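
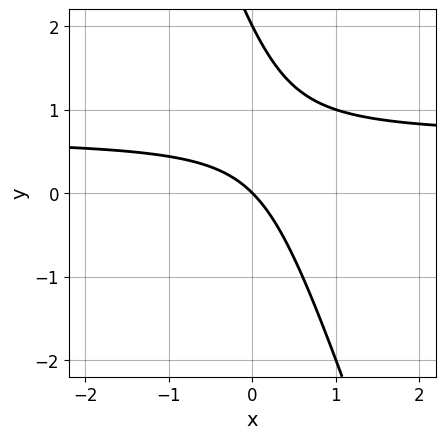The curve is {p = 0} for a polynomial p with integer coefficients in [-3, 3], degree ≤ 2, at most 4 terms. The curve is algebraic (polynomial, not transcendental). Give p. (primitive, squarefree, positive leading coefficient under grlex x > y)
3*x*y + y^2 - 2*x - 2*y

(a) The degree is 2 — a generic line meets the curve in up to 2 points.
(b) Against the integer gridlines: one x-axis crossing is at x = 0; the y-axis gridline crossings are at y ∈ {0, 2}.
(c) Assembling these constraints gives the stated polynomial.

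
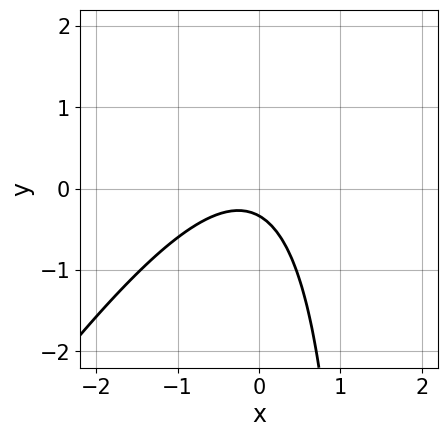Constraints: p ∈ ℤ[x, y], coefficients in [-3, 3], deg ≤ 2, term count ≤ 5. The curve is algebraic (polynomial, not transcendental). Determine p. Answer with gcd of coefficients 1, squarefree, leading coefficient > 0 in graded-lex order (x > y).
3*x^2 - 2*x*y + x + 3*y + 1

1. The degree is 2 — no degree-1 curve has this shape.
2. Reading off the gridlines: it misses every integer gridline on the x-axis.
3. Putting this together gives p.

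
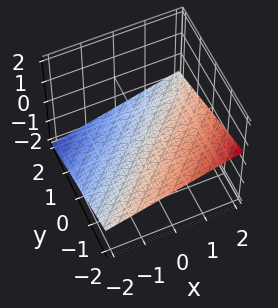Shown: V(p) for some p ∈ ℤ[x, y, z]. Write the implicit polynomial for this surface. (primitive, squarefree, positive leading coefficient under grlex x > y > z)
x - y - 3*z - 2

1. Degree: the surface is flat (a plane), so deg p = 1.
2. Reading off the gridlines: it crosses the y-axis at the gridline y = -2; it crosses the x-axis at the gridline x = 2.
3. Together with the visible shape, these determine p as stated.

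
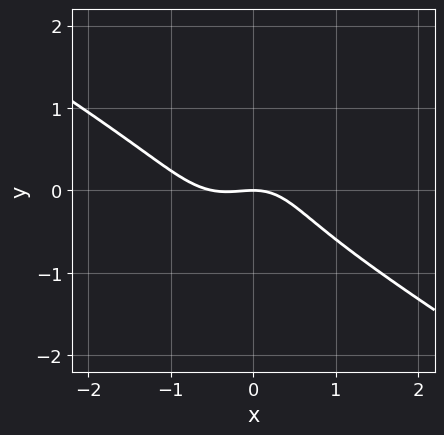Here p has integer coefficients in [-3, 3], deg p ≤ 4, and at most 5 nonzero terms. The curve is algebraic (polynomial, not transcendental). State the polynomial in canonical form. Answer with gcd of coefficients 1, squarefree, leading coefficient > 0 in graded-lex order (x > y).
2*x^3 + 2*x^2*y + 3*y^3 + x^2 + 2*y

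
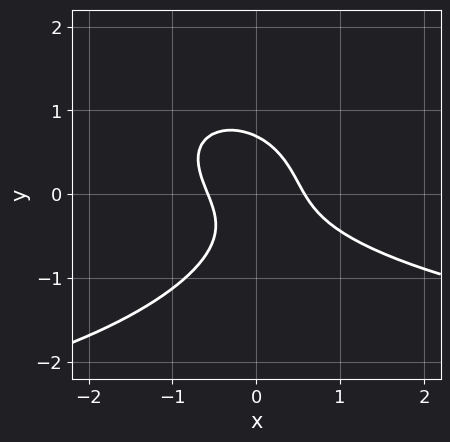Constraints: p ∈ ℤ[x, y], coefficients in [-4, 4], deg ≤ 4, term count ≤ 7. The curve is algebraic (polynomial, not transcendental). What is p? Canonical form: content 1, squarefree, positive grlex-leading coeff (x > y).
x^2*y + 3*y^3 + 3*x^2 + 3*x*y - 1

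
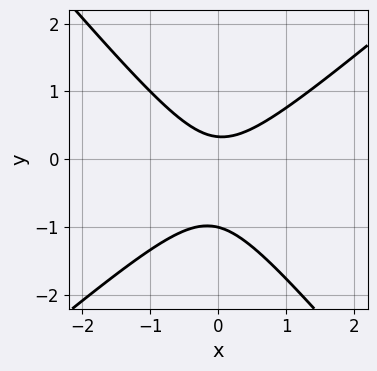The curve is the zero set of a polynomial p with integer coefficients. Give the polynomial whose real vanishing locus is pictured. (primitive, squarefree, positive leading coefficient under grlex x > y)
3*x^2 - x*y - 3*y^2 - 2*y + 1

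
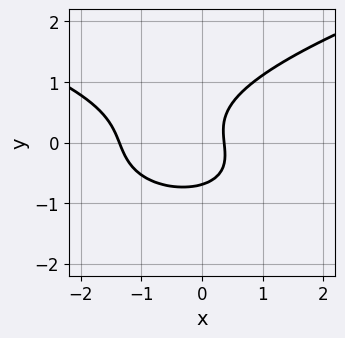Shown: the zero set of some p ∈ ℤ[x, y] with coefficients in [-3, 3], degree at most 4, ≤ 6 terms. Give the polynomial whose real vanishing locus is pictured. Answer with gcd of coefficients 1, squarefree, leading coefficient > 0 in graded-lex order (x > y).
First, the degree is 3 — a generic line meets the curve in up to 3 points.
Finally, the integer polynomial consistent with all of this is the stated p.

3*y^3 - 2*x^2 - x*y - 2*x + 1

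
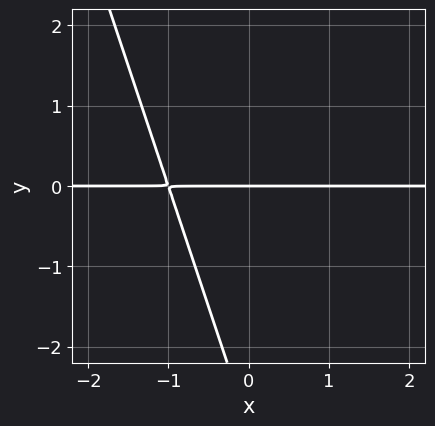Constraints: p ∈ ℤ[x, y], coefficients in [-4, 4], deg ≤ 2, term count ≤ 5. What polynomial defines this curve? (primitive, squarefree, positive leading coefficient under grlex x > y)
1. deg p = 2. No degree-1 curve has this shape.
2. Against the integer gridlines: it crosses the y-axis at the gridline y = 0; every point of the x-axis in the box is on the curve.
3. Solving for integer coefficients yields p as stated.

3*x*y + y^2 + 3*y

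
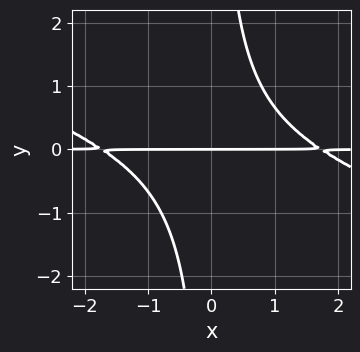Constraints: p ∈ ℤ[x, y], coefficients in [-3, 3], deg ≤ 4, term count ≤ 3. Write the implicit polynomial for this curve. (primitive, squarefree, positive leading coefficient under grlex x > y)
First, deg p = 3.
Next, from the axis intercepts and sections: the visible x-axis segment lies entirely on the curve; one y-axis crossing is at y = 0.
Finally, solving for integer coefficients yields p as stated.

x^2*y + 3*x*y^2 - 3*y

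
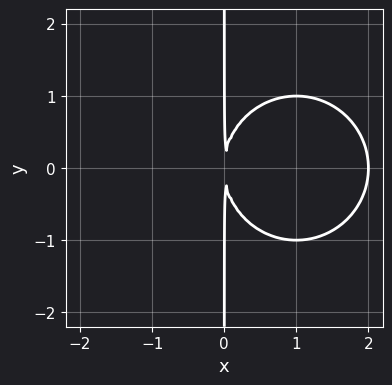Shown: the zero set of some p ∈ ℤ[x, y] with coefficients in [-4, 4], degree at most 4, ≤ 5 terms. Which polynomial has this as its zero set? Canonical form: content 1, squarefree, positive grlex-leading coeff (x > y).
x^3 + x*y^2 - 2*x^2

First, degree: no degree-2 curve has this shape, so deg p = 3.
Then, symmetries: it's symmetric under y → −y, forcing even powers of y.
Next, observable constraints: it meets the x-axis at x = 2 (among the integer gridlines); every point of the y-axis in the box is on the curve.
Finally, assembling these constraints gives the stated polynomial.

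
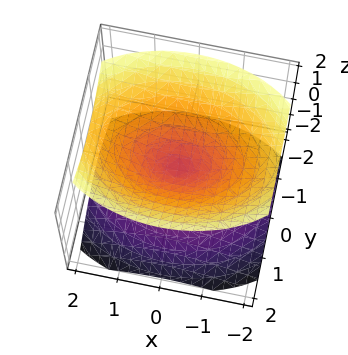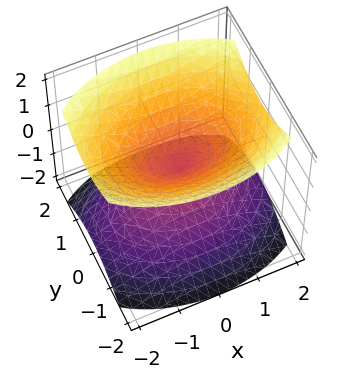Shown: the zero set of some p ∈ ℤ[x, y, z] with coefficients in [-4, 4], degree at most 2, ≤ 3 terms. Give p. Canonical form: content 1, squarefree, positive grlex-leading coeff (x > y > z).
First, I count 2 distinct pieces. They look like related sheets of one shape, so recover p as a whole.
Then, degree: a double cone through the origin; a quadric, so deg p = 2.
Next, symmetries: mirror symmetry y ↦ −y ⇒ only even powers of y; it's symmetric under z → −z, forcing even powers of z; the x ↦ −x reflection is a symmetry, so x appears only in even powers.
Then, reading off the gridlines: one y-axis crossing is at y = 0; one x-axis crossing is at x = 0; it crosses the z-axis at the gridline z = 0.
Finally, these observations pin down the coefficients.

x^2 + 2*y^2 - 2*z^2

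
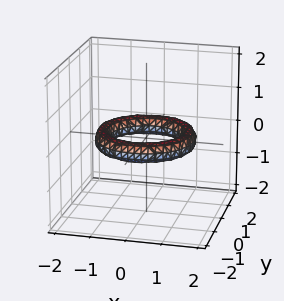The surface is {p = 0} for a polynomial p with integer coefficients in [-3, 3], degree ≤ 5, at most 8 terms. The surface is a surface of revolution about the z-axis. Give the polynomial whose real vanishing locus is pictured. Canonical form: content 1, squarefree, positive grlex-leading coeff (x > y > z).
x^4 + 2*x^2*y^2 + y^4 - 3*x^2 - 3*y^2 + 3*z^2 + 2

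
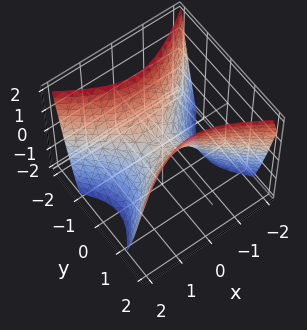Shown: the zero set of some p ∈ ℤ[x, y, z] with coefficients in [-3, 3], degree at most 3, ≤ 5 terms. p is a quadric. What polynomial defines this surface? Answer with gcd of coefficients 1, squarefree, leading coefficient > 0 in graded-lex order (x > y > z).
2*x^2 - 3*y^2 + 2*z

(a) deg p = 2. A saddle surface; a quadric.
(b) Symmetries: mirror symmetry x ↦ −x ⇒ only even powers of x; the y ↦ −y reflection is a symmetry, so y appears only in even powers.
(c) Against the integer gridlines: it crosses the x-axis at the gridline x = 0; it meets the z-axis at z = 0 (among the integer gridlines); one y-axis crossing is at y = 0.
(d) Fitting integer coefficients to these (and the overall shape) gives p.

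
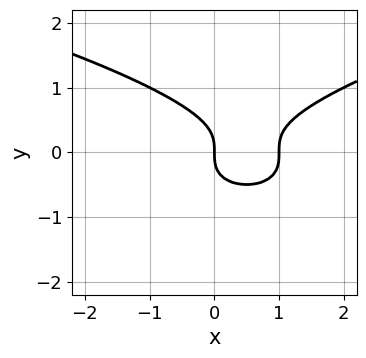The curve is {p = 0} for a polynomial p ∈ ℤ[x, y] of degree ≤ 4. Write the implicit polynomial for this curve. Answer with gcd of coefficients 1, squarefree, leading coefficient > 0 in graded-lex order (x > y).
2*y^3 - x^2 + x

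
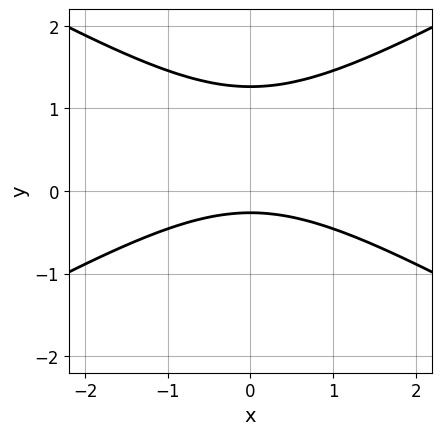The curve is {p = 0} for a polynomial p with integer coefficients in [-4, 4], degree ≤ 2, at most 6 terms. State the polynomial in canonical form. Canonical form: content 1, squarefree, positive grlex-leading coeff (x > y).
The degree is 2 — the shape is more complex than any degree-1 curve.
Symmetries: the x ↦ −x reflection is a symmetry, so x appears only in even powers.
Checking where it meets the axes: no x-intercept at any integer in the box.
Matching integer coefficients to the picture gives p.

x^2 - 3*y^2 + 3*y + 1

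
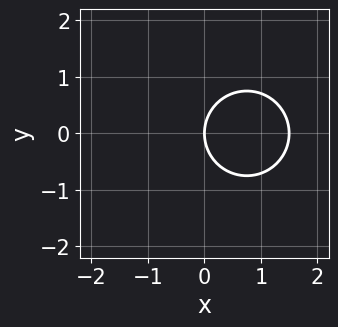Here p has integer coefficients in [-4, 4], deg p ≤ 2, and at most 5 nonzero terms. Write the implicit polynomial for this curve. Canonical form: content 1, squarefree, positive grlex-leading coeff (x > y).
2*x^2 + 2*y^2 - 3*x

deg p = 2. A generic line meets the curve in up to 2 points.
Symmetries: mirror symmetry y ↦ −y ⇒ only even powers of y.
Observable constraints: it crosses the x-axis at the gridline x = 0; it meets the y-axis at y = 0 (among the integer gridlines).
Matching integer coefficients to the picture gives p.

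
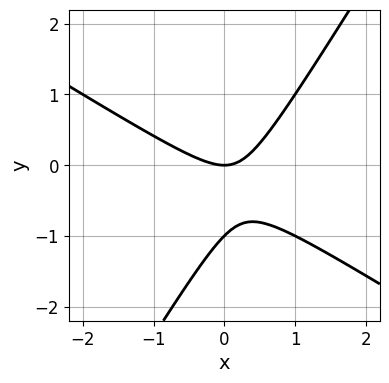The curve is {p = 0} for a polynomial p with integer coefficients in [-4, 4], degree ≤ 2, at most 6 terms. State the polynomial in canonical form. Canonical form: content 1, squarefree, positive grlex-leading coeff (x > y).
First, deg p = 2.
Then, checking where it meets the axes: it crosses the x-axis at the gridline x = 0; the y-axis gridline crossings are at y ∈ {-1, 0}.
Finally, solving for integer coefficients yields p as stated.

x^2 + x*y - y^2 - y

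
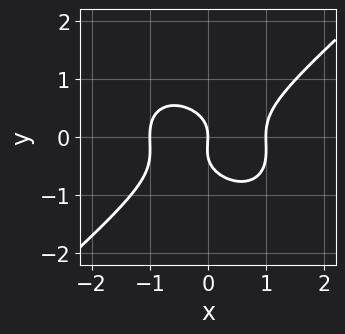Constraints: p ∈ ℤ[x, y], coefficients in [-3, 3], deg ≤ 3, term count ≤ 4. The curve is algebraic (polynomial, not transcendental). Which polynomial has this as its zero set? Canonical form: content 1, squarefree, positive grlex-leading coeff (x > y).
2*x^3 - 3*y^3 - y^2 - 2*x

First, the degree is 3 — a generic line meets the curve in up to 3 points.
Next, from the axis intercepts and sections: among the integer gridlines, it crosses the x-axis at x ∈ {-1, 0, 1}; one y-axis crossing is at y = 0.
Finally, fitting integer coefficients to these (and the overall shape) gives p.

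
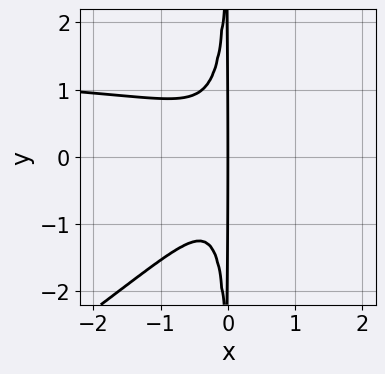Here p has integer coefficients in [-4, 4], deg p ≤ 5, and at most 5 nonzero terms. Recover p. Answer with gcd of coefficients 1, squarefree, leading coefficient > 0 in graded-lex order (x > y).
2*x^3*y - 3*x^2*y^2 - 3*x^3 - x

1. deg p = 4.
2. From the axis intercepts and sections: the visible y-axis segment lies entirely on the curve; one x-axis crossing is at x = 0.
3. Assembling these constraints gives the stated polynomial.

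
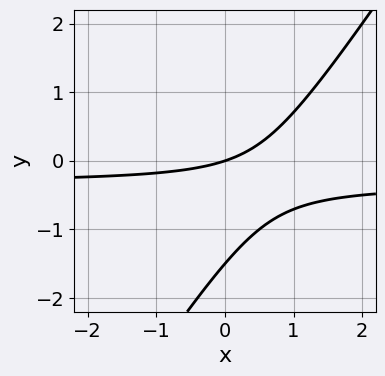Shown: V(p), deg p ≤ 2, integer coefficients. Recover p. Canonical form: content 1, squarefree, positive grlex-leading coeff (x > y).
3*x*y - 2*y^2 + x - 3*y

(a) Degree: the shape is more complex than any degree-1 curve, so deg p = 2.
(b) Checking where it meets the axes: one x-axis crossing is at x = 0; it crosses the y-axis at the gridline y = 0.
(c) The integer polynomial consistent with all of this is the stated p.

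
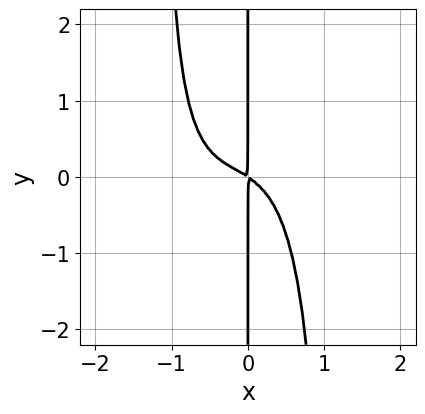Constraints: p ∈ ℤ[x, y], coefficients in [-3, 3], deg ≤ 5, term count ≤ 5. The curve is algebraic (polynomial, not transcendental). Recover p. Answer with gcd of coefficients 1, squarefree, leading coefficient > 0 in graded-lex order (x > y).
3*x^4 - 2*x^3*y + 2*x^3 + 2*x^2 + 3*x*y

deg p = 4. A generic line meets the curve in up to 4 points.
From the axis intercepts and sections: the visible y-axis segment lies entirely on the curve.
These observations pin down the coefficients.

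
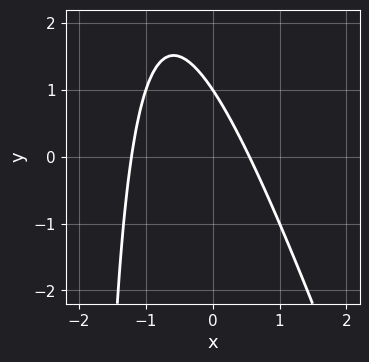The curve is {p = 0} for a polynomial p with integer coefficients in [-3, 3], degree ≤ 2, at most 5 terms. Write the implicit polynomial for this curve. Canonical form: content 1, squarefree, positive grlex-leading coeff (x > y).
First, degree: no degree-1 curve has this shape, so deg p = 2.
Next, observable constraints: it crosses the y-axis at the gridline y = 1.
Finally, these observations pin down the coefficients.

3*x^2 + x*y + 2*x + 2*y - 2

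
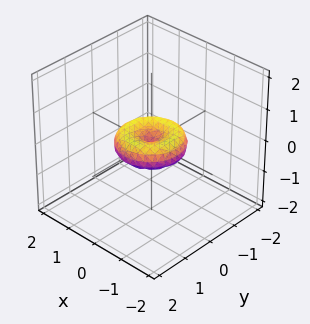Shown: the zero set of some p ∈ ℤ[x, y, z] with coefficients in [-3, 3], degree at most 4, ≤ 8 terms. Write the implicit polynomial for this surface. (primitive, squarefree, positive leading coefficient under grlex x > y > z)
(a) Degree: a generic line meets the surface in up to 4 points, so deg p = 4.
(b) By symmetry, the z-axis is an axis of rotation, so x and y enter only as x² + y².
(c) From the axis intercepts and sections: it crosses the z-axis at the gridline z = 0; among the integer gridlines, it crosses the y-axis at y ∈ {-1, 0, 1}; among the integer gridlines, it crosses the x-axis at x ∈ {-1, 0, 1}; a circular section at z = 0 has radius exactly 1.
(d) Putting this together gives p.

x^4 + 2*x^2*y^2 + y^4 - x^2 - y^2 + 2*z^2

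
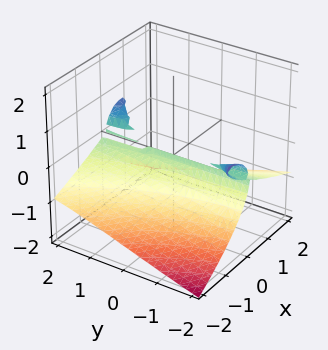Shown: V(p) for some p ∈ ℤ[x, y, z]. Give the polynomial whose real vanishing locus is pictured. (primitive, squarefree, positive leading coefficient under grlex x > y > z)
2*x*y*z - 3*z^3 - 2*x^2

(a) I count 4 distinct pieces.
(b) deg p = 3.
(c) Observable constraints: every point of the y-axis in the box is on the surface; one x-axis crossing is at x = 0; it crosses the z-axis at the gridline z = 0.
(d) Together with the visible shape, these determine p as stated.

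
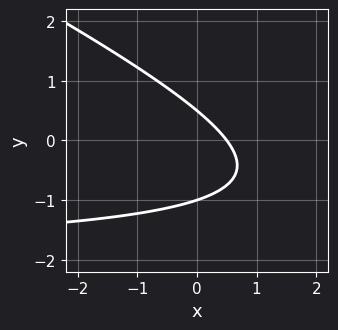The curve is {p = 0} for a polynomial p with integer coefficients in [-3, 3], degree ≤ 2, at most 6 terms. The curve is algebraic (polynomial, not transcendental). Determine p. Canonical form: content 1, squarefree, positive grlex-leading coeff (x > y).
x*y + 2*y^2 + 2*x + y - 1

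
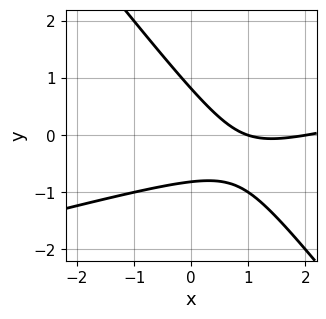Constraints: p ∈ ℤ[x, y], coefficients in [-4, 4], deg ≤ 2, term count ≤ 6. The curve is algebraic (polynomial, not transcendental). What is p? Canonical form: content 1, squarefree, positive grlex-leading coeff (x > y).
x^2 - 3*x*y - 3*y^2 - 3*x + 2

First, degree: a generic line meets the curve in up to 2 points, so deg p = 2.
Then, from the axis intercepts and sections: among the integer gridlines, it crosses the x-axis at x ∈ {1, 2}.
Finally, matching integer coefficients to the picture gives p.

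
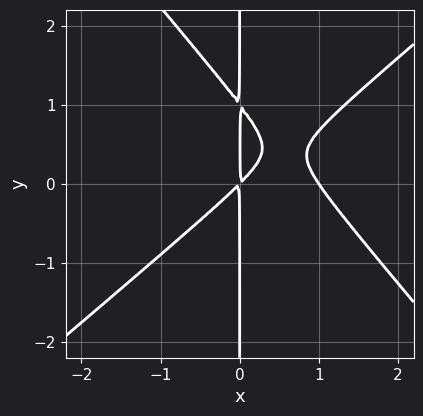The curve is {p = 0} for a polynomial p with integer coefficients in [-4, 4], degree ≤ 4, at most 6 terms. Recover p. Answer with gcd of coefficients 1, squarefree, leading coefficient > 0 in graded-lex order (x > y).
Degree: the shape is more complex than any degree-2 curve, so deg p = 3.
Checking where it meets the axes: every point of the y-axis in the box is on the curve; it crosses the x-axis at the gridline x = 1.
The integer polynomial consistent with all of this is the stated p.

3*x^3 - x^2*y - 3*x*y^2 - 3*x^2 + 3*x*y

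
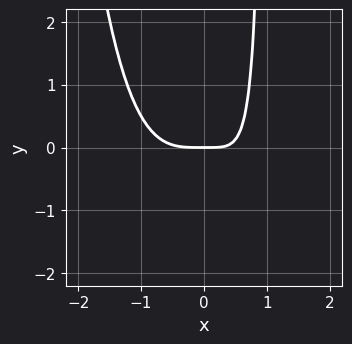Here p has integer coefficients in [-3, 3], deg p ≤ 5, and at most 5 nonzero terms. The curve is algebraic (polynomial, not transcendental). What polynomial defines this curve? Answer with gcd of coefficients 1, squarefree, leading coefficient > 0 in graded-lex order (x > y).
x^4 + x*y - y

1. The degree is 4 — the shape is more complex than any degree-3 curve.
2. From the visible intercepts: it crosses the x-axis at the gridline x = 0; it crosses the y-axis at the gridline y = 0.
3. The integer polynomial consistent with all of this is the stated p.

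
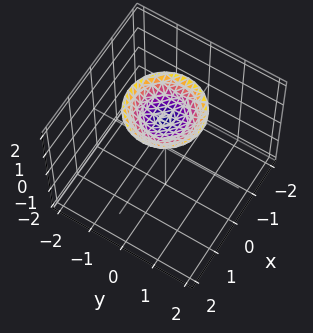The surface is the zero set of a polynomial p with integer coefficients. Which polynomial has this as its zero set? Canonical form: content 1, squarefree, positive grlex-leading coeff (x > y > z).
x^2 + y^2 - 2*z + 3

1. deg p = 2. A generic line meets the surface in up to 2 points.
2. Symmetries: every cross-section ⟂ z is a circle, so x, y appear only via x² + y².
3. Observable constraints: no x-intercept at any integer in the box; a circular section at z = 2 has radius exactly 1; it misses every integer gridline on the y-axis.
4. Together with the visible shape, these determine p as stated.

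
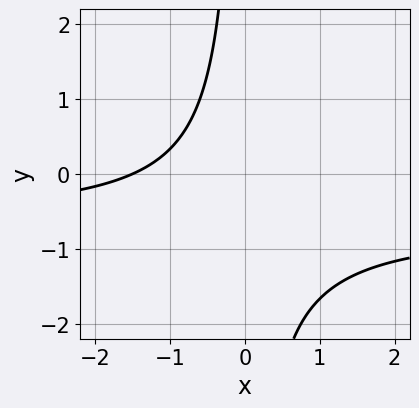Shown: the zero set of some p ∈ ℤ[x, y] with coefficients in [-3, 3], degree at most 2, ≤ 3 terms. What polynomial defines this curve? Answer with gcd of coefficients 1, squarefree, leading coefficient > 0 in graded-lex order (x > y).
3*x*y + 2*x + 3

The degree is 2 — no degree-1 curve has this shape.
Checking where it meets the axes: no y-intercept at any integer in the box.
Fitting integer coefficients to these (and the overall shape) gives p.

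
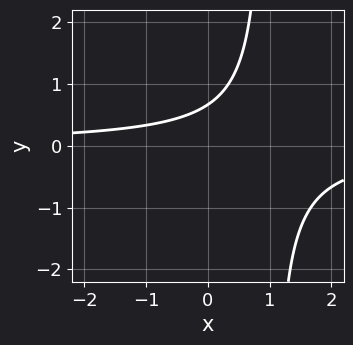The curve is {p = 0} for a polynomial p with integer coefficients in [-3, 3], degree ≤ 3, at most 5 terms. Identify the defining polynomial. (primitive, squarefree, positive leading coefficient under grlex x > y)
1. The degree is 2 — a generic line meets the curve in up to 2 points.
2. Observable constraints: it misses every integer gridline on the x-axis.
3. Solving for integer coefficients yields p as stated.

3*x*y - 3*y + 2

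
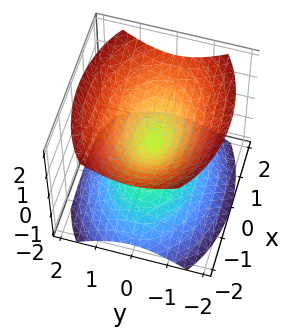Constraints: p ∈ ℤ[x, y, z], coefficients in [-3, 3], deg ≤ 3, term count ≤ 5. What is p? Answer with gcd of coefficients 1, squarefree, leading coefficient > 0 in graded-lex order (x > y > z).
x^2 + 2*y^2 - 2*z^2

1. There are 2 components. Treating them together as one polynomial.
2. The degree is 2 — two nappes meeting at a single point; a quadric.
3. Symmetries: the z ↦ −z reflection is a symmetry, so z appears only in even powers; mirror symmetry y ↦ −y ⇒ only even powers of y; mirror symmetry x ↦ −x ⇒ only even powers of x.
4. Checking where it meets the axes: one x-axis crossing is at x = 0; it crosses the y-axis at the gridline y = 0; it crosses the z-axis at the gridline z = 0.
5. Fitting integer coefficients to these (and the overall shape) gives p.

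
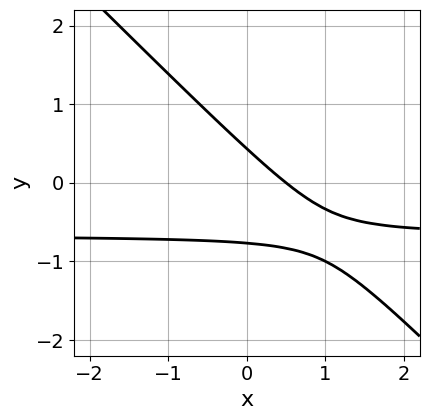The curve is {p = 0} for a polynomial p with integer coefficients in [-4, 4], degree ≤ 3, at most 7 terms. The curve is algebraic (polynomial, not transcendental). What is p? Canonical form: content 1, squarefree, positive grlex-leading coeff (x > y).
3*x*y + 3*y^2 + 2*x + y - 1

First, the degree is 2 — the shape is more complex than any degree-1 curve.
Finally, solving for integer coefficients yields p as stated.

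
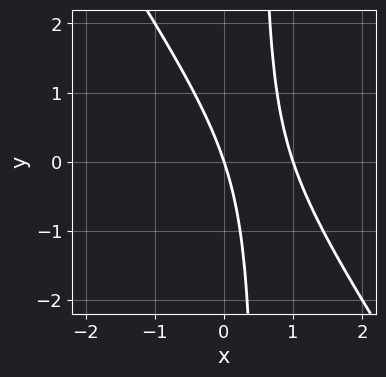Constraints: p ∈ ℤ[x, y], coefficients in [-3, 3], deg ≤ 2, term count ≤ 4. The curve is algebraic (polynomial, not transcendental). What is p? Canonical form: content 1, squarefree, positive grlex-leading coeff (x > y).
The degree is 2 — a generic line meets the curve in up to 2 points.
Reading off the gridlines: the x-axis gridline crossings are at x ∈ {0, 1}; one y-axis crossing is at y = 0.
These observations pin down the coefficients.

3*x^2 + 2*x*y - 3*x - y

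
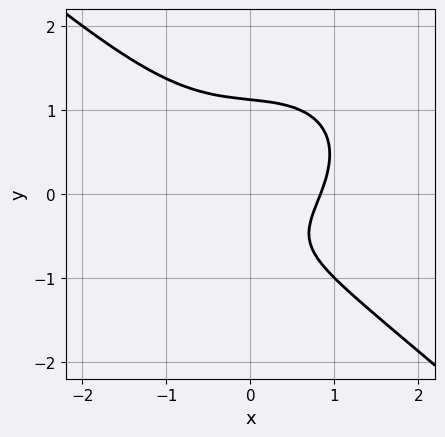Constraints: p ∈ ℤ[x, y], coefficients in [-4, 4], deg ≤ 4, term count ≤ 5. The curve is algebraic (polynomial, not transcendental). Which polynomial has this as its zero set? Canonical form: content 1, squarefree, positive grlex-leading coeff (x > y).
First, degree: no degree-2 curve has this shape, so deg p = 3.
Finally, the integer polynomial consistent with all of this is the stated p.

2*x^3 + 3*y^3 + x - 2*y - 2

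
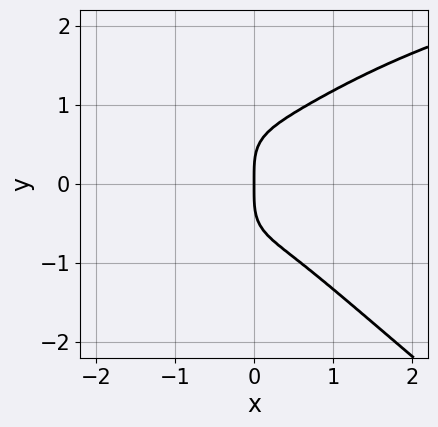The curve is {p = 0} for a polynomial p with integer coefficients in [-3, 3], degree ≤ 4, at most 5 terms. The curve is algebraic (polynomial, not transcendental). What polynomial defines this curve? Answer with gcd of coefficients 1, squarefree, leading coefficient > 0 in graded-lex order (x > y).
x^3*y + 2*y^4 - 3*x^3 - 2*x

First, deg p = 4. The shape is more complex than any degree-3 curve.
Then, from the axis intercepts and sections: it crosses the y-axis at the gridline y = 0; it crosses the x-axis at the gridline x = 0.
Finally, the integer polynomial consistent with all of this is the stated p.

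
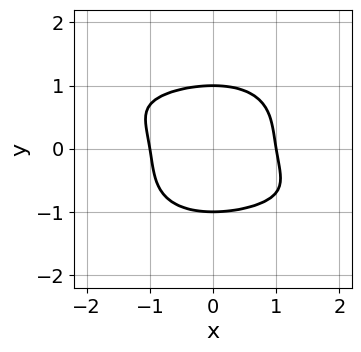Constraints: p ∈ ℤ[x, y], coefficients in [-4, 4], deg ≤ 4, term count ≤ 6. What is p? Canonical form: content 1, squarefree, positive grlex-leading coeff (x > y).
1. Degree: the shape is more complex than any degree-3 curve, so deg p = 4.
2. Against the integer gridlines: among the integer gridlines, it crosses the y-axis at y ∈ {-1, 1}; the x-axis gridline crossings are at x ∈ {-1, 1}.
3. Together with the visible shape, these determine p as stated.

x^3*y + 3*y^4 + 3*x^2 - 3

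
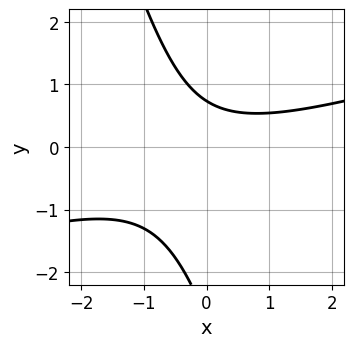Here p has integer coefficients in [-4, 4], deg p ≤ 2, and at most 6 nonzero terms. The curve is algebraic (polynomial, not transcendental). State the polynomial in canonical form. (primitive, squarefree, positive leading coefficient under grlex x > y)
The degree is 2 — the shape is more complex than any degree-1 curve.
Checking where it meets the axes: no x-intercept at any integer in the box.
The integer polynomial consistent with all of this is the stated p.

x^2 - 3*x*y - y^2 - 2*y + 2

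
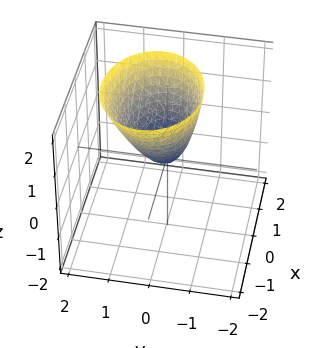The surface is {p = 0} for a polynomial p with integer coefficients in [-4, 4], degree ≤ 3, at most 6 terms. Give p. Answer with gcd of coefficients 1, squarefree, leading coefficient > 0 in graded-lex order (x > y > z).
2*x^2 + 3*y^2 - y*z - 2*z

First, deg p = 2. No degree-1 surface has this shape.
Next, from the axis intercepts and sections: it crosses the y-axis at the gridline y = 0; it meets the z-axis at z = 0 (among the integer gridlines).
Finally, solving for integer coefficients yields p as stated.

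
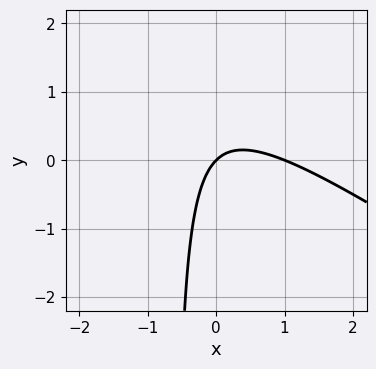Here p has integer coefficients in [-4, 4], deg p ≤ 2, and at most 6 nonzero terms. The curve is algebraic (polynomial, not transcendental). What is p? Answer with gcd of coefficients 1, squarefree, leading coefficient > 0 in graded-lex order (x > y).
1. The degree is 2 — the shape is more complex than any degree-1 curve.
2. From the visible intercepts: the x-axis gridline crossings are at x ∈ {0, 1}; it meets the y-axis at y = 0 (among the integer gridlines).
3. Together with the visible shape, these determine p as stated.

2*x^2 + 3*x*y - 2*x + 2*y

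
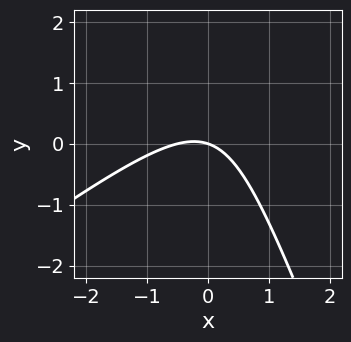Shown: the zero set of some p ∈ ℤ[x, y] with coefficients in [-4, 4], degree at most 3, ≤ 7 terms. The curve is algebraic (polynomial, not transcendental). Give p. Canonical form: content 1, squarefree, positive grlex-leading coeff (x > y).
2*x^2 - 2*x*y - y^2 + x + 3*y

First, degree: the shape is more complex than any degree-1 curve, so deg p = 2.
Next, from the visible intercepts: it meets the x-axis at x = 0 (among the integer gridlines); one y-axis crossing is at y = 0.
Finally, assembling these constraints gives the stated polynomial.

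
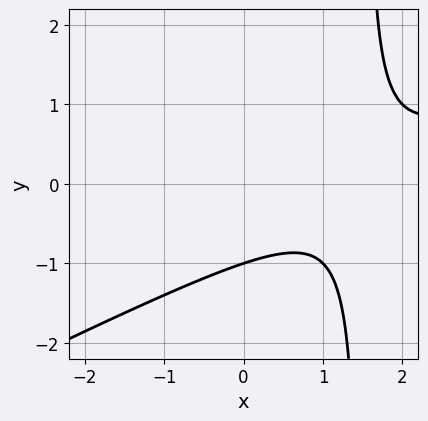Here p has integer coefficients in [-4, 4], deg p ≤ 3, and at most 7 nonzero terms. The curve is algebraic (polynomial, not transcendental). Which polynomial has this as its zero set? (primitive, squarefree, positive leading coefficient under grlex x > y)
x^2 - 2*x*y - 3*x + 3*y + 3

The degree is 2 — the shape is more complex than any degree-1 curve.
Reading off the gridlines: it misses every integer gridline on the x-axis; it crosses the y-axis at the gridline y = -1.
The integer polynomial consistent with all of this is the stated p.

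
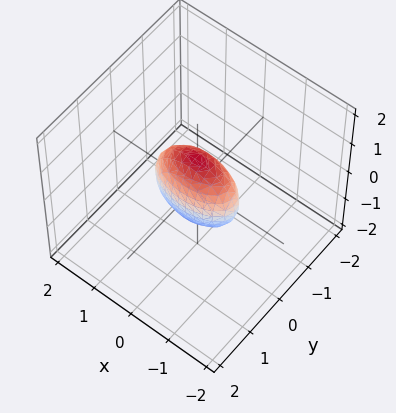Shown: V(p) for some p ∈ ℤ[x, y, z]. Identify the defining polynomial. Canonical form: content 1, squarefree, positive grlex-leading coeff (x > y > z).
(a) deg p = 2. A closed, bounded, convex surface; a quadric.
(b) Symmetries: mirror symmetry z ↦ −z ⇒ only even powers of z; the x ↦ −x reflection is a symmetry, so x appears only in even powers; it's symmetric under y → −y, forcing even powers of y.
(c) Observable constraints: among the integer gridlines, it crosses the x-axis at x ∈ {-1, 1}; the z-axis gridline crossings are at z ∈ {-1, 1}.
(d) Solving for integer coefficients yields p as stated.

x^2 + 3*y^2 + z^2 - 1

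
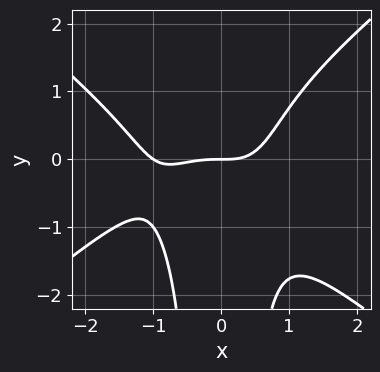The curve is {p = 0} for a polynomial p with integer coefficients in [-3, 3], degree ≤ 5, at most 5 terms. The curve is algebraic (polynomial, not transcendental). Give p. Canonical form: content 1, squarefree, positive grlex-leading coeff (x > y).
1. deg p = 4.
2. From the visible intercepts: among the integer gridlines, it crosses the x-axis at x ∈ {-1, 0}; it crosses the y-axis at the gridline y = 0.
3. Putting this together gives p.

2*x^4 - 3*x^2*y^2 + 2*x^3 - 3*y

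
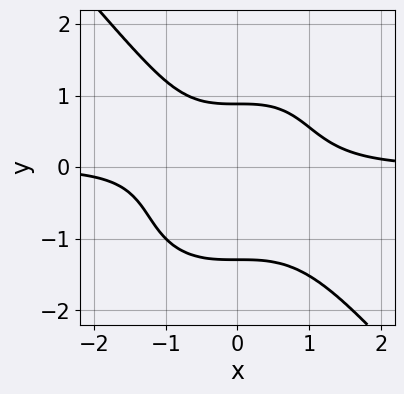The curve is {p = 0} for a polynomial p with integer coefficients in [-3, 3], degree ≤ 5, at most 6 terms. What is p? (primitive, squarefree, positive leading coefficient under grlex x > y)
3*x^3*y + 2*y^4 + 2*y - 3

deg p = 4.
Against the integer gridlines: it misses every integer gridline on the x-axis.
Putting this together gives p.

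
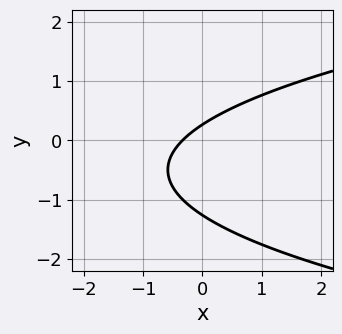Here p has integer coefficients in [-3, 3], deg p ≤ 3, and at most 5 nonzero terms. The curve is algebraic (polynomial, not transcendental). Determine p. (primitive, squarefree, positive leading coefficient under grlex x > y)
3*y^2 - 3*x + 3*y - 1

First, deg p = 2.
Finally, matching integer coefficients to the picture gives p.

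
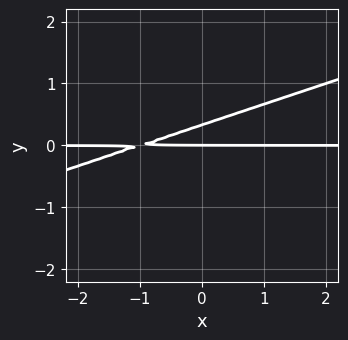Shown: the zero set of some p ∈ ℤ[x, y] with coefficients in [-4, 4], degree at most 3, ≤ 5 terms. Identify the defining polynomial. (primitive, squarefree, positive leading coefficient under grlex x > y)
x*y - 3*y^2 + y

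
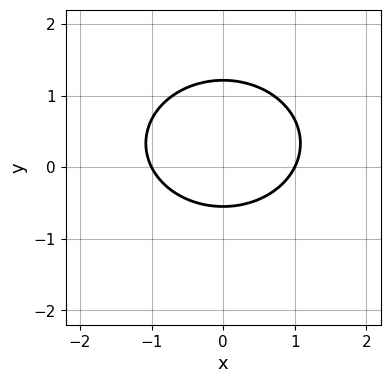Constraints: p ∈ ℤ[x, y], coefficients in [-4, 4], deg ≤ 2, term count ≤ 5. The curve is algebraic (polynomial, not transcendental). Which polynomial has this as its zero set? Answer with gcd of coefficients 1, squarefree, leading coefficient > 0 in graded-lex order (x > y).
The degree is 2 — no degree-1 curve has this shape.
Symmetries: it's symmetric under x → −x, forcing even powers of x.
Observable constraints: the x-axis gridline crossings are at x ∈ {-1, 1}.
Matching integer coefficients to the picture gives p.

2*x^2 + 3*y^2 - 2*y - 2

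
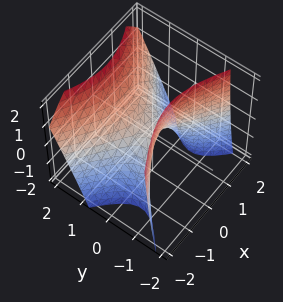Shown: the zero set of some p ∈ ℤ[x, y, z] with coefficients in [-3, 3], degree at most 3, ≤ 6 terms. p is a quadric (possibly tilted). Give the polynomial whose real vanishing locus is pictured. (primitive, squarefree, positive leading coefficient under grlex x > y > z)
First, the degree is 2 — the shape is more complex than any degree-1 surface.
Next, from the visible intercepts: it meets the y-axis at y = 0 (among the integer gridlines); it crosses the z-axis at the gridline z = 0; one x-axis crossing is at x = 0.
Finally, these observations pin down the coefficients.

x^2 - 2*y^2 + y*z + z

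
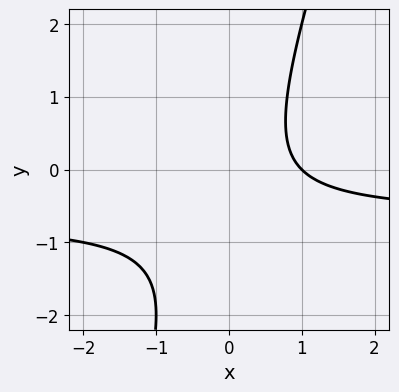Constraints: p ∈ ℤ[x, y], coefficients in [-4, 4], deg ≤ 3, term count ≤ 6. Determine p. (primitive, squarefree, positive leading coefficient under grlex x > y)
3*x*y - y^2 + 2*x - y - 2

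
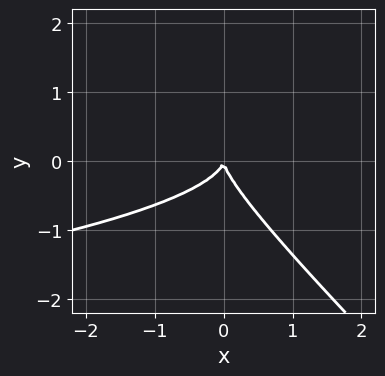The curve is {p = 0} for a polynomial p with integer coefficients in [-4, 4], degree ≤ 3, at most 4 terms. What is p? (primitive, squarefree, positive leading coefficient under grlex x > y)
Degree: a generic line meets the curve in up to 3 points, so deg p = 3.
From the visible intercepts: it crosses the y-axis at the gridline y = 0; one x-axis crossing is at x = 0.
The integer polynomial consistent with all of this is the stated p.

3*x*y^2 + 3*y^3 + 2*x^2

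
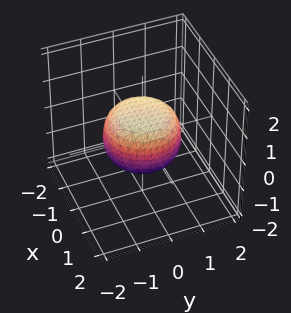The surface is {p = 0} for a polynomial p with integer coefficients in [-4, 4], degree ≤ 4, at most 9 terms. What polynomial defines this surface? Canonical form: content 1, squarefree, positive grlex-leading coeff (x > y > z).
2*x^4 + 4*x^2*y^2 + 2*y^4 - x^2 - y^2 + 3*z^2 - 2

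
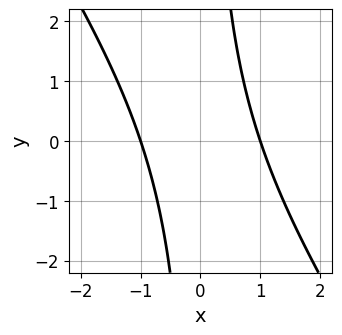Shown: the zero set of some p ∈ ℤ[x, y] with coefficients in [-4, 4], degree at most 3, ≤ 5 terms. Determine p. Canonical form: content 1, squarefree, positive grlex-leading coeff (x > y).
3*x^2 + 2*x*y - 3

Degree: a generic line meets the curve in up to 2 points, so deg p = 2.
Against the integer gridlines: it misses every integer gridline on the y-axis; the x-axis gridline crossings are at x ∈ {-1, 1}.
Solving for integer coefficients yields p as stated.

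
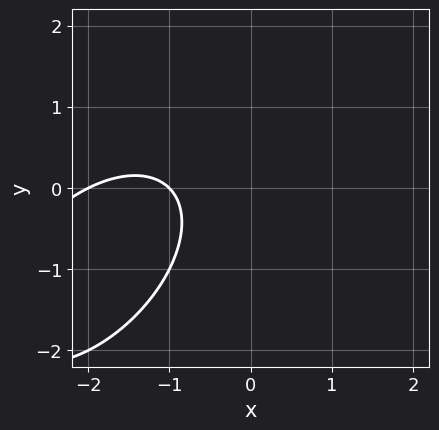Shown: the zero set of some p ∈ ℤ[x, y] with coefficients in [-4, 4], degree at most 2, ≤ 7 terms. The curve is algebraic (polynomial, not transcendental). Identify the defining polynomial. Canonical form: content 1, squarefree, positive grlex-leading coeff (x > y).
Degree: no degree-1 curve has this shape, so deg p = 2.
From the visible intercepts: it misses every integer gridline on the y-axis; the x-axis gridline crossings are at x ∈ {-2, -1}.
Assembling these constraints gives the stated polynomial.

x^2 - x*y + y^2 + 3*x + 2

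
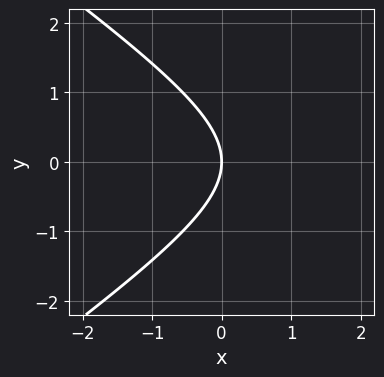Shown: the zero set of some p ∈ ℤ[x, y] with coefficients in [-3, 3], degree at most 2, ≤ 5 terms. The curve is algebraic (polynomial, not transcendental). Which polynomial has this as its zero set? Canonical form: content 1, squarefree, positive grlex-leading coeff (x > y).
x^2 - 2*y^2 - 3*x

(a) The degree is 2 — a generic line meets the curve in up to 2 points.
(b) Symmetries: it's symmetric under y → −y, forcing even powers of y.
(c) From the visible intercepts: it meets the x-axis at x = 0 (among the integer gridlines); it crosses the y-axis at the gridline y = 0.
(d) Putting this together gives p.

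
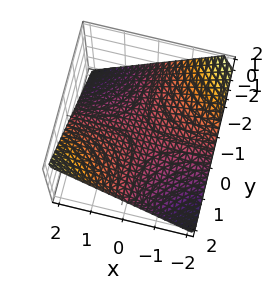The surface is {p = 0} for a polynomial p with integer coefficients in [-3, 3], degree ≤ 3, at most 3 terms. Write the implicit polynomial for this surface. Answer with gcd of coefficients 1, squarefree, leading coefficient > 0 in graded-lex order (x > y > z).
First, deg p = 2. A saddle surface; a quadric.
Next, reading off the gridlines: the visible x-axis segment lies entirely on the surface; the visible y-axis segment lies entirely on the surface; one z-axis crossing is at z = 0.
Finally, putting this together gives p.

x*y - 2*z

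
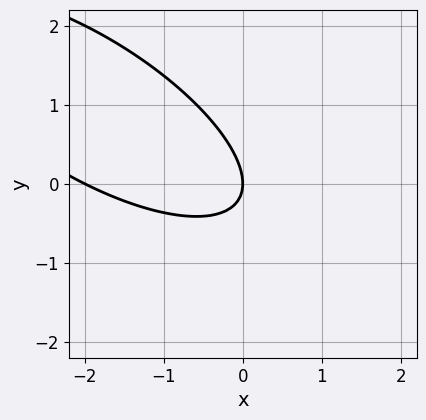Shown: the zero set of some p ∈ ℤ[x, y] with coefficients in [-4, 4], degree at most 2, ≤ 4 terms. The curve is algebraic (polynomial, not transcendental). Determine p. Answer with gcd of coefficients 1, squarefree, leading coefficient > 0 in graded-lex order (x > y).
x^2 + 2*x*y + 2*y^2 + 2*x

1. Degree: a generic line meets the curve in up to 2 points, so deg p = 2.
2. Observable constraints: among the integer gridlines, it crosses the x-axis at x ∈ {-2, 0}; it meets the y-axis at y = 0 (among the integer gridlines).
3. Assembling these constraints gives the stated polynomial.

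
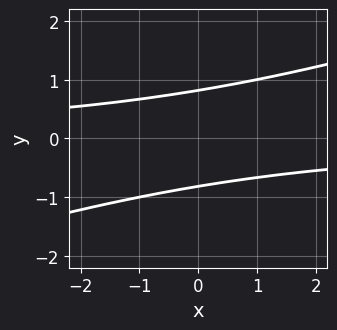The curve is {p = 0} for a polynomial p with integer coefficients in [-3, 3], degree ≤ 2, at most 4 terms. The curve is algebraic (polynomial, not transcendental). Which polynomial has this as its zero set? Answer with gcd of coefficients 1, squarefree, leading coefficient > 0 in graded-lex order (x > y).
x*y - 3*y^2 + 2

The degree is 2 — a generic line meets the curve in up to 2 points.
From the visible intercepts: the curve avoids every integer x-axis point in the box.
Solving for integer coefficients yields p as stated.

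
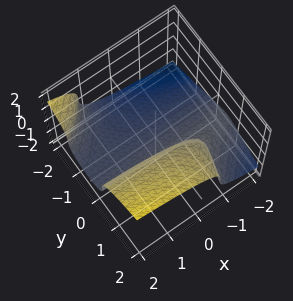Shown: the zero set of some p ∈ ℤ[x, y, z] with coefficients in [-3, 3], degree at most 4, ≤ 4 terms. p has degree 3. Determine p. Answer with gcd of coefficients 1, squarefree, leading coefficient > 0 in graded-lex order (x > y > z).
(a) The degree is 3 — a generic line meets the surface in up to 3 points.
(b) From the visible intercepts: the surface avoids every integer x-axis point in the box.
(c) Matching integer coefficients to the picture gives p.

x*y^2 - 2*z^3 + 2*y - 1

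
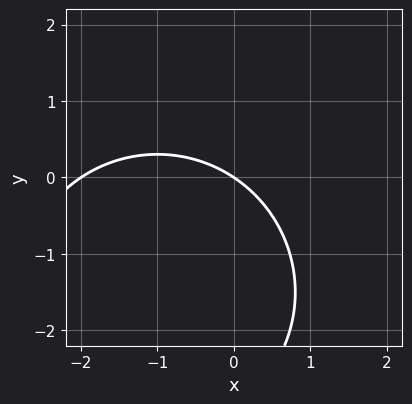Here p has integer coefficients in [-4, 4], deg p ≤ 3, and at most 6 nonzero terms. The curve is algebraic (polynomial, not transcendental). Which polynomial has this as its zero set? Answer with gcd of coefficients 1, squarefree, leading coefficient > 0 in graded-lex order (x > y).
x^2 + y^2 + 2*x + 3*y

1. The degree is 2 — no degree-1 curve has this shape.
2. From the visible intercepts: it meets the y-axis at y = 0 (among the integer gridlines); the x-axis gridline crossings are at x ∈ {-2, 0}.
3. Matching integer coefficients to the picture gives p.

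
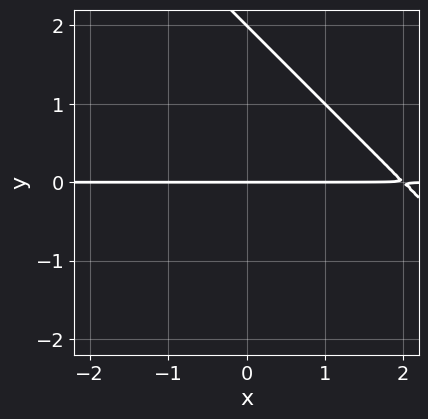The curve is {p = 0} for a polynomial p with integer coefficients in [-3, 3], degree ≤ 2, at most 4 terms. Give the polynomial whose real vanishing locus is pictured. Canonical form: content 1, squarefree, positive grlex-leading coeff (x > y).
First, deg p = 2. The shape is more complex than any degree-1 curve.
Next, reading off the gridlines: the visible x-axis segment lies entirely on the curve; the y-axis gridline crossings are at y ∈ {0, 2}.
Finally, matching integer coefficients to the picture gives p.

x*y + y^2 - 2*y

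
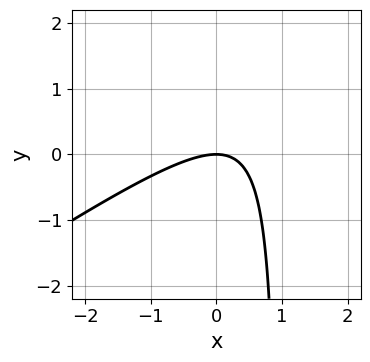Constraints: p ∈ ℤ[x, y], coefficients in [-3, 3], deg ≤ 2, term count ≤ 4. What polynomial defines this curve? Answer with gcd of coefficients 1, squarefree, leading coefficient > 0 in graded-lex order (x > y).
deg p = 2. No degree-1 curve has this shape.
From the axis intercepts and sections: one y-axis crossing is at y = 0; one x-axis crossing is at x = 0.
Assembling these constraints gives the stated polynomial.

2*x^2 - 3*x*y + 3*y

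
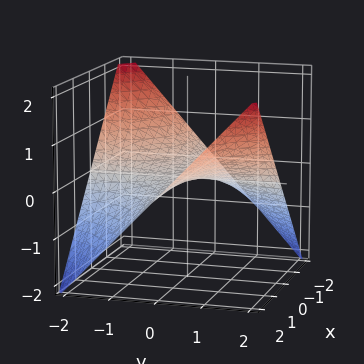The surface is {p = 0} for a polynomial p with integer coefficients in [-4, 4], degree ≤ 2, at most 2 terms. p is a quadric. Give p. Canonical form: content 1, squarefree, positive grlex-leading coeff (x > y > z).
(a) deg p = 2. A hyperbolic paraboloid; a quadric.
(b) Checking where it meets the axes: it meets the z-axis at z = 0 (among the integer gridlines); every point of the y-axis in the box is on the surface; every point of the x-axis in the box is on the surface.
(c) Together with the visible shape, these determine p as stated.

x*y - 2*z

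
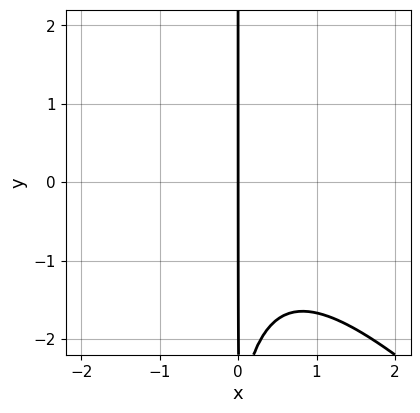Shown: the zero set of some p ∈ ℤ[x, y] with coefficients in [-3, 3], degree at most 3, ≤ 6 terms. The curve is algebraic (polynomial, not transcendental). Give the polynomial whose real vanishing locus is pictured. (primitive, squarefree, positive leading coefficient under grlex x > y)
2*x^3 + 2*x^2*y + x*y + 3*x

1. The degree is 3 — the shape is more complex than any degree-2 curve.
2. Reading off the gridlines: one x-axis crossing is at x = 0; every point of the y-axis in the box is on the curve.
3. Putting this together gives p.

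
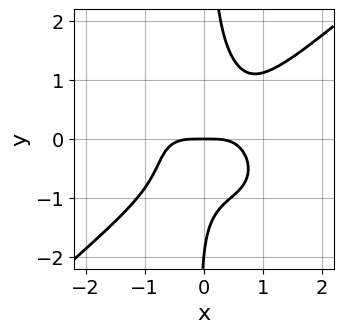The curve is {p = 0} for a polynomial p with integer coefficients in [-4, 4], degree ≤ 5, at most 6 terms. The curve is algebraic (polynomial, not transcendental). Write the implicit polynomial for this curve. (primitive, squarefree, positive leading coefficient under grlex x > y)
2*x^4 - 3*x*y^3 - x*y^2 + y^2 + 2*y

(a) deg p = 4.
(b) Reading off the gridlines: one x-axis crossing is at x = 0; the y-axis gridline crossings are at y ∈ {-2, 0}.
(c) These observations pin down the coefficients.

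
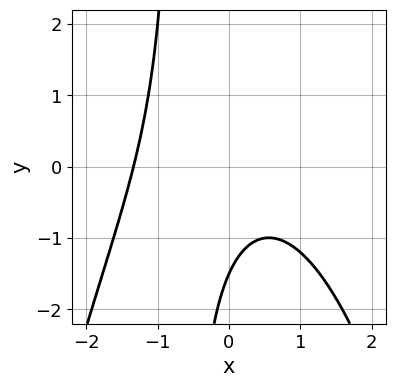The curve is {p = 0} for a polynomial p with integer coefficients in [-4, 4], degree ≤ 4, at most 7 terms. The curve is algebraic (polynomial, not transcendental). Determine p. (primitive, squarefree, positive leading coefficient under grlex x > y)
2*x^3 + x^2 + 3*x*y + 2*y + 3

deg p = 3.
Matching integer coefficients to the picture gives p.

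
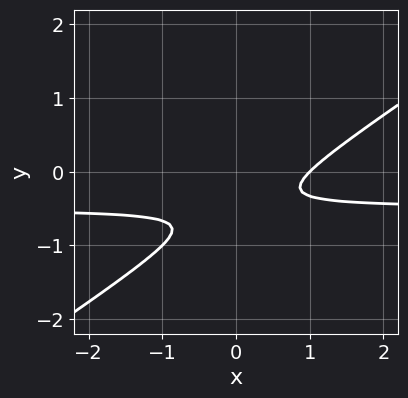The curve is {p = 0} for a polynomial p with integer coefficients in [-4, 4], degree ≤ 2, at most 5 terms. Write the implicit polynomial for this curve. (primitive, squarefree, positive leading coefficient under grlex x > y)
2*x*y - 3*y^2 + x - 3*y - 1

1. deg p = 2. A generic line meets the curve in up to 2 points.
2. From the visible intercepts: it crosses the x-axis at the gridline x = 1; it misses every integer gridline on the y-axis.
3. Solving for integer coefficients yields p as stated.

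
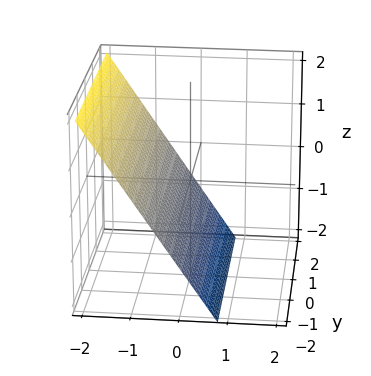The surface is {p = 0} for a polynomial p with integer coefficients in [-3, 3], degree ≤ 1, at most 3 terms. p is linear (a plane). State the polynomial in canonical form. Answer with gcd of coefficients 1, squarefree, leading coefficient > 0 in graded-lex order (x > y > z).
3*x + 2*z + 2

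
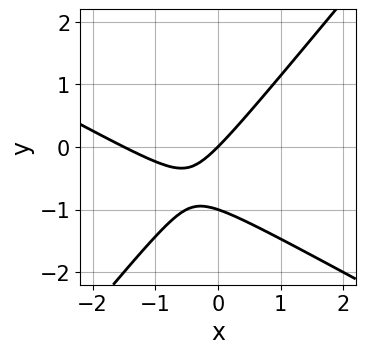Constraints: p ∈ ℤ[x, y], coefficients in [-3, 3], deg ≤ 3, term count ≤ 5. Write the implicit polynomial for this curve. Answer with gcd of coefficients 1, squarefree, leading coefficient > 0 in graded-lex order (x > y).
First, the degree is 2 — a generic line meets the curve in up to 2 points.
Next, checking where it meets the axes: one x-axis crossing is at x = 0; among the integer gridlines, it crosses the y-axis at y ∈ {-1, 0}.
Finally, matching integer coefficients to the picture gives p.

2*x^2 + 2*x*y - 3*y^2 + 3*x - 3*y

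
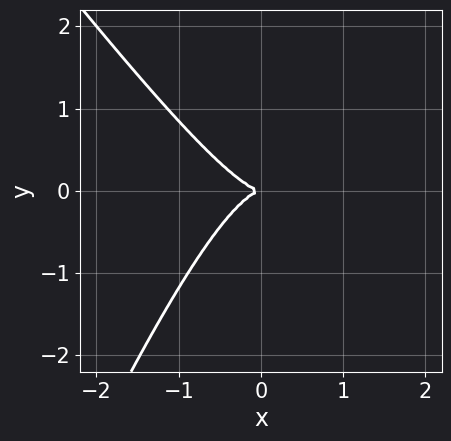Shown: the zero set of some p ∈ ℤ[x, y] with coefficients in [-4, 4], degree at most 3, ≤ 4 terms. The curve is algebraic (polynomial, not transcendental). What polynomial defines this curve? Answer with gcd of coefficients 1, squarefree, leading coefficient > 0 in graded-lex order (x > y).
3*x^3 + x^2*y - x*y^2 + 2*y^2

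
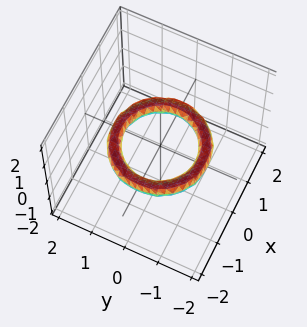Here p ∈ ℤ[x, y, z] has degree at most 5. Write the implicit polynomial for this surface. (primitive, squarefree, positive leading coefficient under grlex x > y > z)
x^4 + 2*x^2*y^2 + y^4 - 3*x^2 - 3*y^2 + 3*z^2 + 2

First, degree: no degree-3 surface has this shape, so deg p = 4.
Next, by symmetry, the surface is invariant under rotation about z: p = q(x² + y², z).
Next, observable constraints: it misses every integer gridline on the z-axis; a circular section at z = 0 has radius exactly 1.
Finally, fitting integer coefficients to these (and the overall shape) gives p.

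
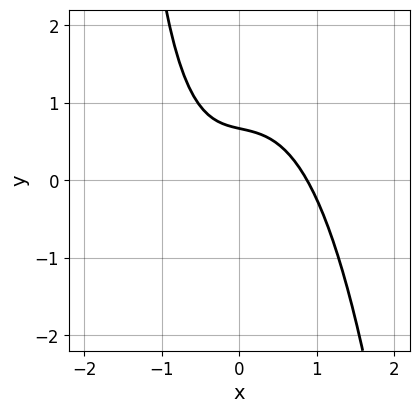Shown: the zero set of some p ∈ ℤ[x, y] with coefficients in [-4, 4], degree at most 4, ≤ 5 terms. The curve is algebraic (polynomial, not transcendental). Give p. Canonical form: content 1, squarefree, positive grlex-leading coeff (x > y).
3*x^3 + x*y + 3*y - 2

(a) deg p = 3. No degree-2 curve has this shape.
(b) The integer polynomial consistent with all of this is the stated p.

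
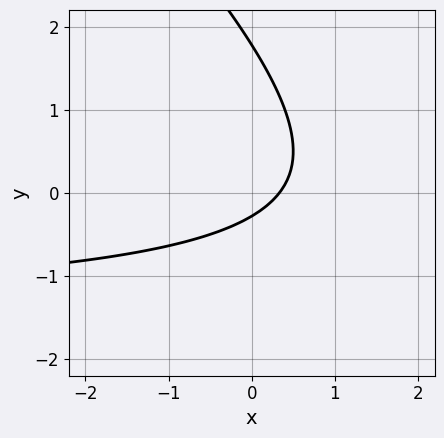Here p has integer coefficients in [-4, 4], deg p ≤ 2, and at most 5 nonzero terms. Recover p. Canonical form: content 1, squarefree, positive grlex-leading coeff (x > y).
2*x*y + 2*y^2 + 3*x - 3*y - 1

1. Degree: the shape is more complex than any degree-1 curve, so deg p = 2.
2. Putting this together gives p.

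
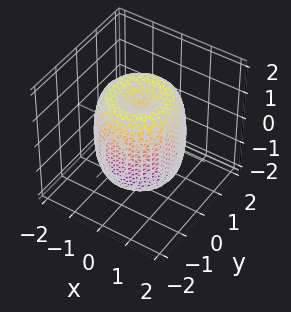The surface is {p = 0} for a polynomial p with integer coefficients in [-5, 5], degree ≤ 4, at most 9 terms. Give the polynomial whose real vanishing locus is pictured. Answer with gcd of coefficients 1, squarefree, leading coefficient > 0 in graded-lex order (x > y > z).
2*x^4 + 4*x^2*y^2 + 2*y^4 - 3*x^2 - 3*y^2 + z^2 - 1

(a) The degree is 4 — a generic line meets the surface in up to 4 points.
(b) Symmetries: the z-axis is an axis of rotation, so x and y enter only as x² + y².
(c) Reading off the gridlines: a circular section at z = 0 has radius between 1 and 2; among the integer gridlines, it crosses the z-axis at z ∈ {-1, 1}.
(d) Putting this together gives p.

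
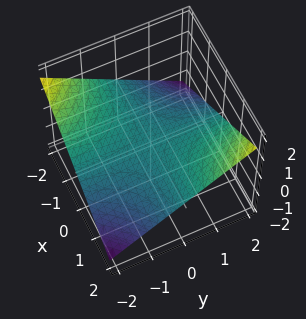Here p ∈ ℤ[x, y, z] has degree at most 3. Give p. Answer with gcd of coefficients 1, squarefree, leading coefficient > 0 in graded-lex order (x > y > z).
First, the degree is 2 — a hyperbolic paraboloid; a quadric.
Then, from the visible intercepts: it crosses the z-axis at the gridline z = 0; every point of the x-axis in the box is on the surface; every point of the y-axis in the box is on the surface.
Finally, solving for integer coefficients yields p as stated.

x*y - 3*z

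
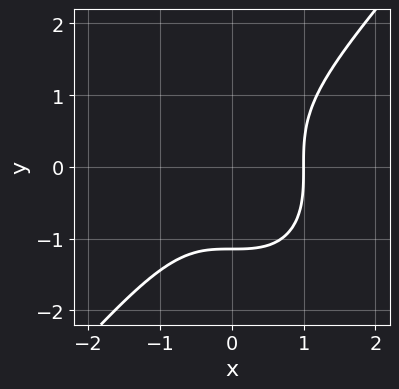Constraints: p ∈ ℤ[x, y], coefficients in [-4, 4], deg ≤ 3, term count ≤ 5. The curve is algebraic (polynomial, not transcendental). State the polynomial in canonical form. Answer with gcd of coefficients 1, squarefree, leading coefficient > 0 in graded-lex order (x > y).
First, deg p = 3.
Then, against the integer gridlines: it crosses the x-axis at the gridline x = 1.
Finally, putting this together gives p.

3*x^3 - 2*y^3 - 3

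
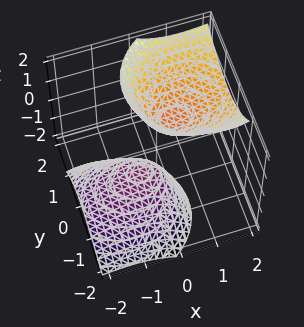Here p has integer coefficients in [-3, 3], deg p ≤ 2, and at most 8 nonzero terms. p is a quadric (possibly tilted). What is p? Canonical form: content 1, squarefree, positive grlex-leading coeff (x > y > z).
2*x^2 - 3*x*z + 3*y^2 - 2*y*z - z^2 + 1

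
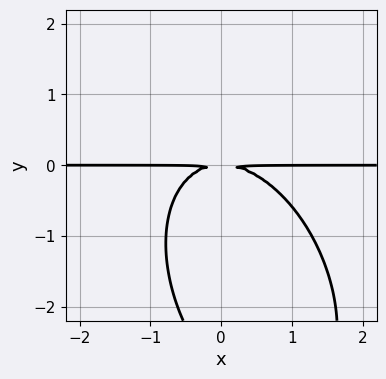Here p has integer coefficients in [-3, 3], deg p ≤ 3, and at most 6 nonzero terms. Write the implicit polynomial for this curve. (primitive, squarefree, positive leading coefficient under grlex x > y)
(a) deg p = 3. A generic line meets the curve in up to 3 points.
(b) Checking where it meets the axes: the visible x-axis segment lies entirely on the curve.
(c) Together with the visible shape, these determine p as stated.

2*x^2*y + x*y^2 + y^3 + 3*y^2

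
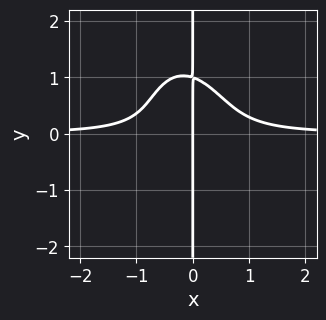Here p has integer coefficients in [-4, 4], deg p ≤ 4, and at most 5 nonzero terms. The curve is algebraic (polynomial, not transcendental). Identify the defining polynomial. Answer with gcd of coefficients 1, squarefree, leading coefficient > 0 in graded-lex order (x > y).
(a) Degree: the shape is more complex than any degree-3 curve, so deg p = 4.
(b) From the axis intercepts and sections: one x-axis crossing is at x = 0; the visible y-axis segment lies entirely on the curve.
(c) Fitting integer coefficients to these (and the overall shape) gives p.

3*x^3*y + x^2*y^2 + x*y^3 - x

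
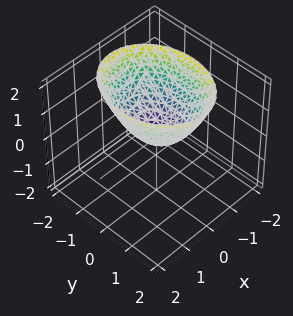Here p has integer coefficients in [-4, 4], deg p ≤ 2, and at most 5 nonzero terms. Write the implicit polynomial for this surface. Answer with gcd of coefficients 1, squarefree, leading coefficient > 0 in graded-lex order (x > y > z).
3*x^2 + 2*y^2 - 3*z

(a) The degree is 2 — a single bowl opening along one axis; a quadric.
(b) Symmetries: the x ↦ −x reflection is a symmetry, so x appears only in even powers; it's symmetric under y → −y, forcing even powers of y.
(c) Observable constraints: one x-axis crossing is at x = 0; it meets the z-axis at z = 0 (among the integer gridlines); it meets the y-axis at y = 0 (among the integer gridlines).
(d) Fitting integer coefficients to these (and the overall shape) gives p.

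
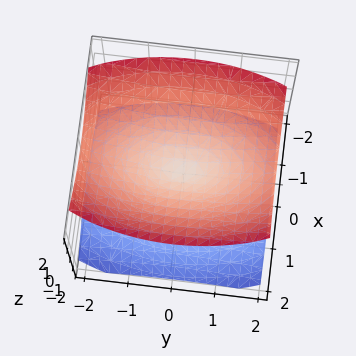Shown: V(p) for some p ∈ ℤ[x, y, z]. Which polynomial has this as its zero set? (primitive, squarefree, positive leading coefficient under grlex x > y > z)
3*x^2 + y^2 - 3*z^2

First, there are 2 components. Treating them together as one polynomial.
Next, the degree is 2 — a double cone through the origin; a quadric.
Then, symmetries: the y ↦ −y reflection is a symmetry, so y appears only in even powers; mirror symmetry x ↦ −x ⇒ only even powers of x; mirror symmetry z ↦ −z ⇒ only even powers of z.
Next, reading off the gridlines: it crosses the z-axis at the gridline z = 0; one y-axis crossing is at y = 0; it meets the x-axis at x = 0 (among the integer gridlines).
Finally, these observations pin down the coefficients.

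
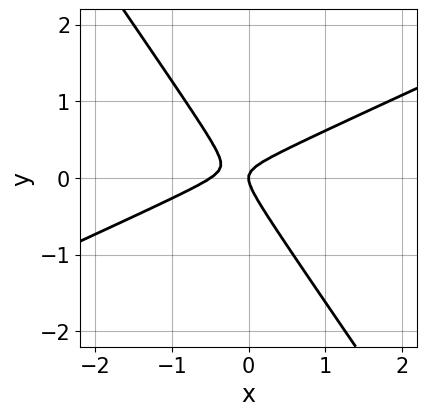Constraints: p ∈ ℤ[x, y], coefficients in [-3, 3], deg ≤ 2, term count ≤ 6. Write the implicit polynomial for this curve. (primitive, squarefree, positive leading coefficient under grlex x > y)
2*x^2 - 3*x*y - 3*y^2 + x

1. deg p = 2. No degree-1 curve has this shape.
2. From the visible intercepts: one x-axis crossing is at x = 0; one y-axis crossing is at y = 0.
3. Putting this together gives p.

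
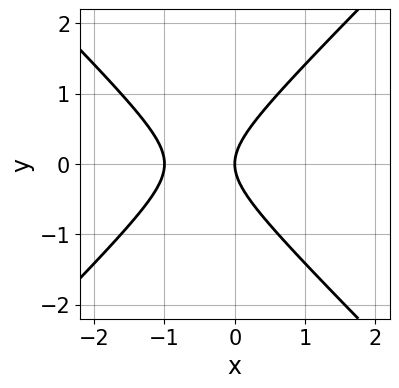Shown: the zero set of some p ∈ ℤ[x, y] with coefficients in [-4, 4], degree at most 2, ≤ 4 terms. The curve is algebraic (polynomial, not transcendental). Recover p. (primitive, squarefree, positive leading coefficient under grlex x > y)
x^2 - y^2 + x

(a) deg p = 2.
(b) Symmetries: it's symmetric under y → −y, forcing even powers of y.
(c) From the visible intercepts: among the integer gridlines, it crosses the x-axis at x ∈ {-1, 0}; it meets the y-axis at y = 0 (among the integer gridlines).
(d) The integer polynomial consistent with all of this is the stated p.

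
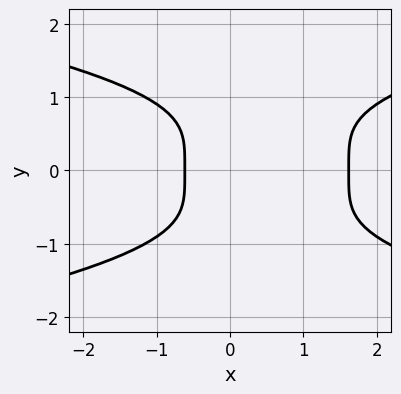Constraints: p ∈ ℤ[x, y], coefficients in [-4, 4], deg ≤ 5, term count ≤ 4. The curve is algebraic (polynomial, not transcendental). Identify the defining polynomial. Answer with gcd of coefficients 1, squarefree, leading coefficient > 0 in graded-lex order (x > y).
First, degree: no degree-3 curve has this shape, so deg p = 4.
Next, symmetries: the y ↦ −y reflection is a symmetry, so y appears only in even powers.
Next, against the integer gridlines: no y-intercept at any integer in the box.
Finally, the integer polynomial consistent with all of this is the stated p.

3*y^4 - 2*x^2 + 2*x + 2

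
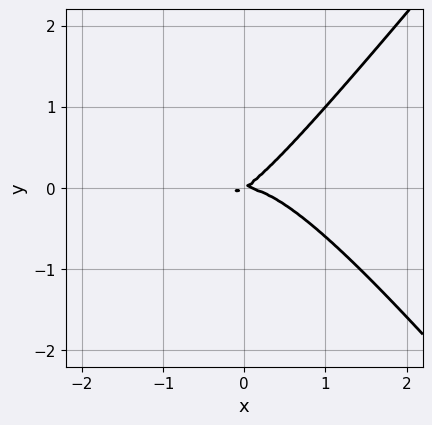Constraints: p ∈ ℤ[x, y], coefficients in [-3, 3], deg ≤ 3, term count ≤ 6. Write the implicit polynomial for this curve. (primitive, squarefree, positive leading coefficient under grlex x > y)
3*x^3 - 2*x*y^2 + 2*x*y - 3*y^2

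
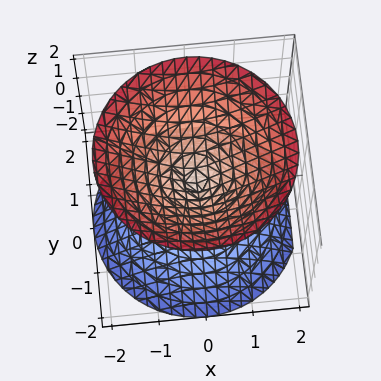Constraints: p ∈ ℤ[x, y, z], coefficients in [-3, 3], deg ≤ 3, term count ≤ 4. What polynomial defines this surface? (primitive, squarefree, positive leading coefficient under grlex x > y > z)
x^2 + y^2 - z^2

There are 2 components. Treating them together as one polynomial.
deg p = 2. Two nappes meeting at a single point; a quadric.
Symmetries: mirror symmetry z ↦ −z ⇒ only even powers of z; every cross-section ⟂ z is a circle, so x, y appear only via x² + y².
Reading off the gridlines: a circular section at z = 1 has radius exactly 1; it crosses the y-axis at the gridline y = 0.
Putting this together gives p.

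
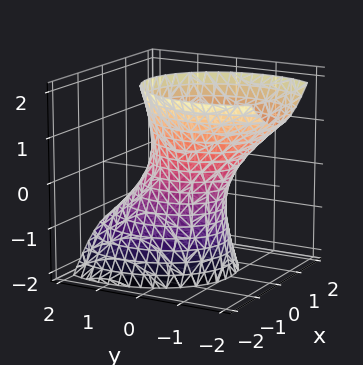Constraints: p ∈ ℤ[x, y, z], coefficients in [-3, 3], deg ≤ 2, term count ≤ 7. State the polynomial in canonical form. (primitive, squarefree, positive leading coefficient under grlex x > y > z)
3*x^2 + 2*y^2 + 2*y*z - z^2 - 2

The degree is 2 — the shape is more complex than any degree-1 surface.
From the visible intercepts: the y-axis gridline crossings are at y ∈ {-1, 1}; the surface avoids every integer z-axis point in the box.
Putting this together gives p.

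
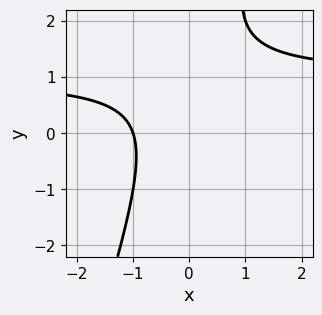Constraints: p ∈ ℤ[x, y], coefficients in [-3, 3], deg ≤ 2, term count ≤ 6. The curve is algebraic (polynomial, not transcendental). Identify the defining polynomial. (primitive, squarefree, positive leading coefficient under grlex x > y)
3*x*y - y^2 - 3*x + 2*y - 3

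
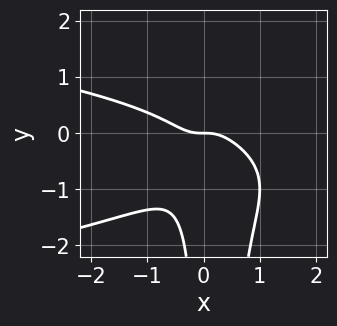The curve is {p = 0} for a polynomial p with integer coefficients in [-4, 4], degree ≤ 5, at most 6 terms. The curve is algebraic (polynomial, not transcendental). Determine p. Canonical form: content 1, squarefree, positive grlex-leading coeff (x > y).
First, the degree is 4 — a generic line meets the curve in up to 4 points.
Next, from the visible intercepts: it meets the x-axis at x = 0 (among the integer gridlines); it crosses the y-axis at the gridline y = 0.
Finally, these observations pin down the coefficients.

3*x^2*y^2 + 2*x^3 + 3*x^2*y - x*y^2 + y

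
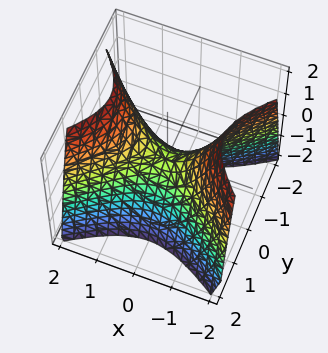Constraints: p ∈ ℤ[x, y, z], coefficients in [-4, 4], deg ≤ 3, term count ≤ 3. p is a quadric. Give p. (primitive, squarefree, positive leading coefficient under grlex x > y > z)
2*x^2 - 3*y^2 - 2*z

First, the degree is 2 — a hyperbolic paraboloid; a quadric.
Then, symmetries: it's symmetric under y → −y, forcing even powers of y; the x ↦ −x reflection is a symmetry, so x appears only in even powers.
Next, reading off the gridlines: one y-axis crossing is at y = 0; it crosses the x-axis at the gridline x = 0; one z-axis crossing is at z = 0.
Finally, matching integer coefficients to the picture gives p.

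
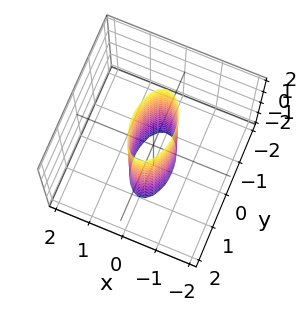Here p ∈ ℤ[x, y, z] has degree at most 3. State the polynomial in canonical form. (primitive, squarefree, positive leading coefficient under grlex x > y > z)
3*x^2 + y^2 - 1

(a) deg p = 2.
(b) Symmetries: the y ↦ −y reflection is a symmetry, so y appears only in even powers; mirror symmetry z ↦ −z ⇒ only even powers of z; mirror symmetry x ↦ −x ⇒ only even powers of x.
(c) From the visible intercepts: among the integer gridlines, it crosses the y-axis at y ∈ {-1, 1}; it misses every integer gridline on the z-axis.
(d) These observations pin down the coefficients.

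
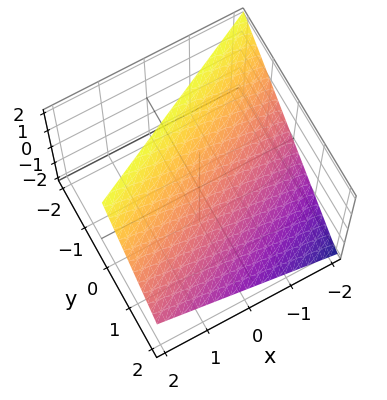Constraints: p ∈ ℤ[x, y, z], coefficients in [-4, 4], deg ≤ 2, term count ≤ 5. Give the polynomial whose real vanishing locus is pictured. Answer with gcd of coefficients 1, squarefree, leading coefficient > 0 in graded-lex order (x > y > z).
x - 2*y - 2*z + 2

deg p = 1. The surface is flat (a plane).
Observable constraints: it meets the z-axis at z = 1 (among the integer gridlines); one x-axis crossing is at x = -2.
Fitting integer coefficients to these (and the overall shape) gives p. Check: (0, 1, 0) on the y-axis lies on the surface, and p(0, 1, 0) = 0. ✓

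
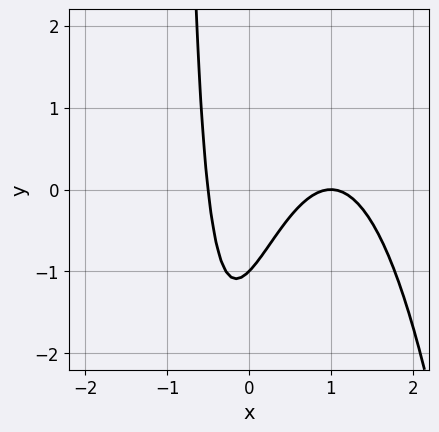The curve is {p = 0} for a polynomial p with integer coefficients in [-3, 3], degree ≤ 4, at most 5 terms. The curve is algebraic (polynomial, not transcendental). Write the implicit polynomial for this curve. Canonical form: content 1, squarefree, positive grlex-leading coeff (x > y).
First, deg p = 3. A generic line meets the curve in up to 3 points.
Then, reading off the gridlines: one x-axis crossing is at x = 1; it meets the y-axis at y = -1 (among the integer gridlines).
Finally, solving for integer coefficients yields p as stated.

2*x^3 - 3*x^2 + x*y + y + 1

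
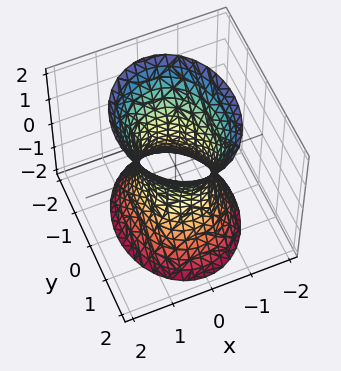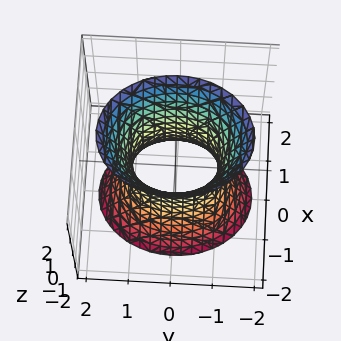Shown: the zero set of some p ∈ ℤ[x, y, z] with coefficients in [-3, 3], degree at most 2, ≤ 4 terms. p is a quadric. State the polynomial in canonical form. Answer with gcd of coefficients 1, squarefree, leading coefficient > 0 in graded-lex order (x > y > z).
First, deg p = 2. An hourglass — one-sheet hyperboloid; a quadric.
Then, symmetries: mirror symmetry x ↦ −x ⇒ only even powers of x; it's symmetric under y → −y, forcing even powers of y; it's symmetric under z → −z, forcing even powers of z.
Then, checking where it meets the axes: no z-intercept at any integer in the box; the y-axis gridline crossings are at y ∈ {-1, 1}.
Finally, fitting integer coefficients to these (and the overall shape) gives p.

3*x^2 + 2*y^2 - z^2 - 2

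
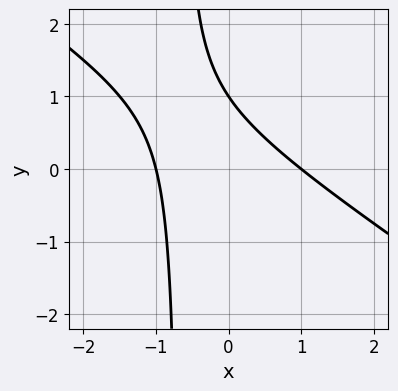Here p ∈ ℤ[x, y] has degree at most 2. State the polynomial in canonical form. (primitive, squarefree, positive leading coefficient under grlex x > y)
2*x^2 + 3*x*y + 2*y - 2

1. Degree: the shape is more complex than any degree-1 curve, so deg p = 2.
2. Observable constraints: it meets the y-axis at y = 1 (among the integer gridlines); the x-axis gridline crossings are at x ∈ {-1, 1}.
3. Putting this together gives p.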